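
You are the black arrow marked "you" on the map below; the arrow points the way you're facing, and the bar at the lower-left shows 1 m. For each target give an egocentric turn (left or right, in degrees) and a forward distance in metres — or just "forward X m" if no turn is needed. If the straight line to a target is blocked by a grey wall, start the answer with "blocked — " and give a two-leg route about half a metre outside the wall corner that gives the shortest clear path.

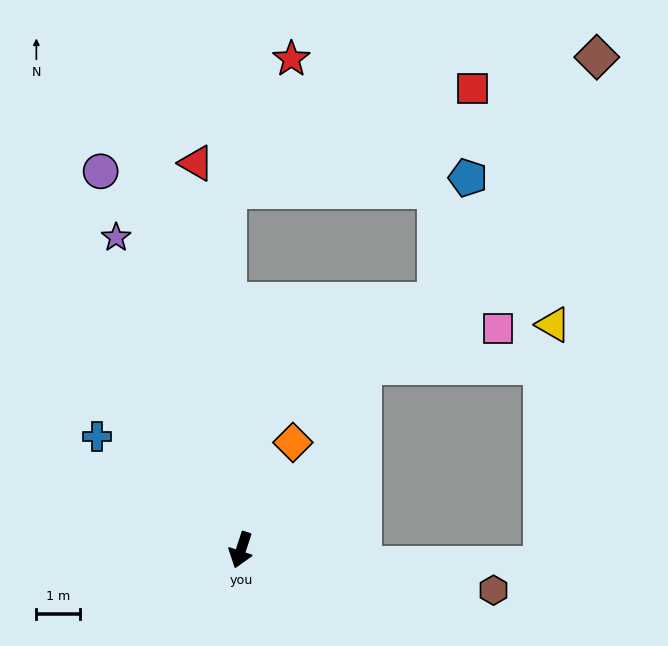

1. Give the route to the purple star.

turn right 140°, forward 7.7 m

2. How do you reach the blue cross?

turn right 110°, forward 4.2 m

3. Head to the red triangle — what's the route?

turn right 155°, forward 8.9 m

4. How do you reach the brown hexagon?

turn left 99°, forward 5.8 m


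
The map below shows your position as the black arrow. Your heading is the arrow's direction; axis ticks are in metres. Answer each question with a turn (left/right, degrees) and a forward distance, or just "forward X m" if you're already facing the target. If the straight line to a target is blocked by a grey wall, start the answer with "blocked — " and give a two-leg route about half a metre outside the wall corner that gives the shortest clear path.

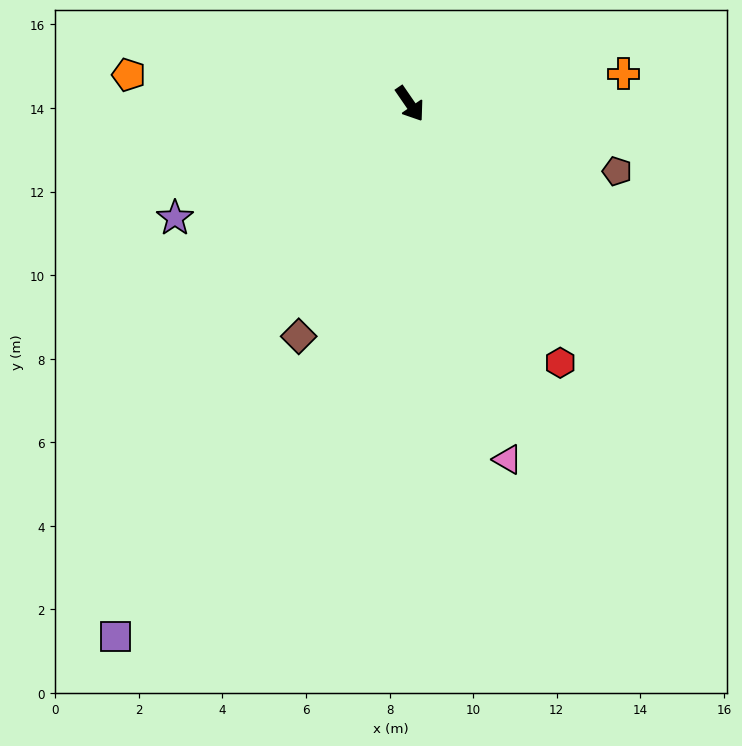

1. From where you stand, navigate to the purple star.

turn right 99°, forward 6.3 m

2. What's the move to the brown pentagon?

turn left 37°, forward 5.2 m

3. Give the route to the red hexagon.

turn right 4°, forward 7.2 m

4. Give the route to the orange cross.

turn left 63°, forward 5.2 m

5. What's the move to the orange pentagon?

turn right 130°, forward 6.8 m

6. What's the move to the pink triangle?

turn right 19°, forward 8.8 m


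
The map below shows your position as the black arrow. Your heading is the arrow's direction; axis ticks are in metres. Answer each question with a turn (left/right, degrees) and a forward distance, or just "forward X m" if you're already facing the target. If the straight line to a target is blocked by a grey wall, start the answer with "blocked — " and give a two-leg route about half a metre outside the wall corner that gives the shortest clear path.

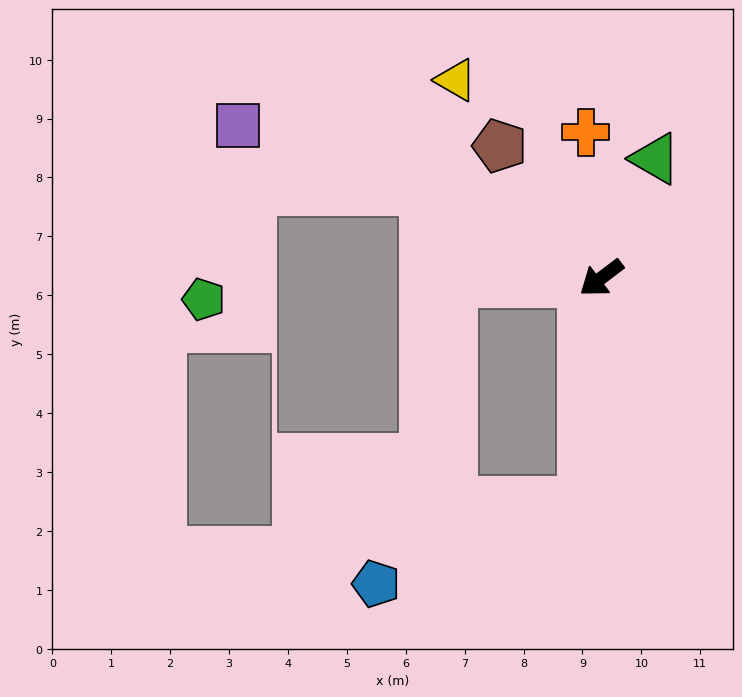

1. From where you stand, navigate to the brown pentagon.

turn right 90°, forward 2.8 m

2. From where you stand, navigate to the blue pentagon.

blocked — turn left 48°, forward 3.8 m, then turn right 63°, forward 3.8 m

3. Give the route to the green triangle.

turn right 151°, forward 2.2 m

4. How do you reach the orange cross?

turn right 121°, forward 2.5 m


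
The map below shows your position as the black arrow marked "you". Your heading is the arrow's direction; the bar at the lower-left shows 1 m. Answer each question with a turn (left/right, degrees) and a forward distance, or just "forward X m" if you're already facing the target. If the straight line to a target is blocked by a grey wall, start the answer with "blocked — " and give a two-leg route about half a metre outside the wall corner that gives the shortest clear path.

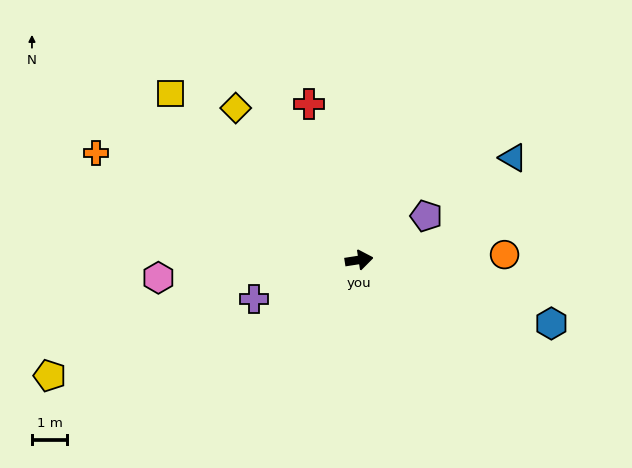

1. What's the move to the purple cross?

turn right 168°, forward 3.2 m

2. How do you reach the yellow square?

turn left 130°, forward 7.1 m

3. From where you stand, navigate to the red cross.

turn left 99°, forward 4.6 m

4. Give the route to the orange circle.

turn right 7°, forward 4.1 m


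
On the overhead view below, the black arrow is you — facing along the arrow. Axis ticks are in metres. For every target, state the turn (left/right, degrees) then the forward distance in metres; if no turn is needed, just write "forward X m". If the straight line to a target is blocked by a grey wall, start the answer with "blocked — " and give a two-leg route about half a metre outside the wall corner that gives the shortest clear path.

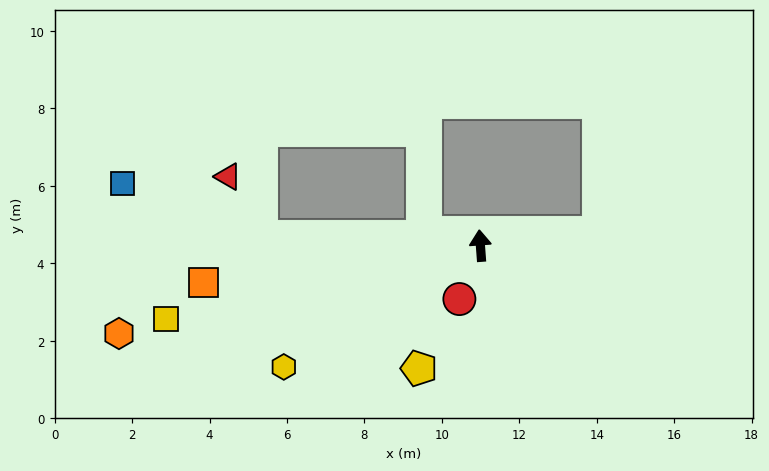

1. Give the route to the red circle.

turn left 154°, forward 1.5 m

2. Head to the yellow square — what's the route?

turn left 99°, forward 8.3 m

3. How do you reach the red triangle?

blocked — turn left 83°, forward 5.6 m, then turn right 58°, forward 1.8 m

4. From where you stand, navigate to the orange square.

turn left 93°, forward 7.2 m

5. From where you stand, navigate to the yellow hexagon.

turn left 117°, forward 6.0 m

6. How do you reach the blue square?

blocked — turn left 83°, forward 5.6 m, then turn right 18°, forward 3.9 m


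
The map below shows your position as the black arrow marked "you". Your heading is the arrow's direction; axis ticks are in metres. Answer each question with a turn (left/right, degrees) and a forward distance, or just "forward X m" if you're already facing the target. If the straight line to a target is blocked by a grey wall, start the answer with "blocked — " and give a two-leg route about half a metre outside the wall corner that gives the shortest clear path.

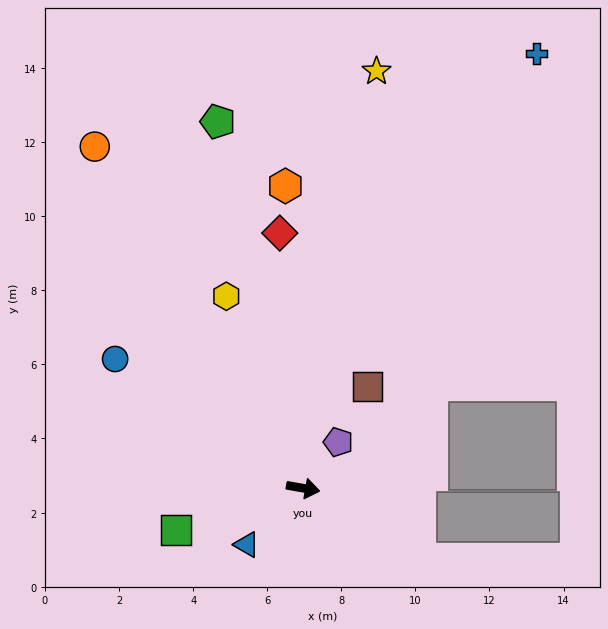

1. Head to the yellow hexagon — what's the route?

turn left 122°, forward 5.6 m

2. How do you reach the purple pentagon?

turn left 63°, forward 1.6 m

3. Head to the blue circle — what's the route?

turn left 156°, forward 6.2 m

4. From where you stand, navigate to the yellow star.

turn left 90°, forward 11.4 m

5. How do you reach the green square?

turn right 152°, forward 3.6 m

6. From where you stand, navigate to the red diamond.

turn left 105°, forward 6.9 m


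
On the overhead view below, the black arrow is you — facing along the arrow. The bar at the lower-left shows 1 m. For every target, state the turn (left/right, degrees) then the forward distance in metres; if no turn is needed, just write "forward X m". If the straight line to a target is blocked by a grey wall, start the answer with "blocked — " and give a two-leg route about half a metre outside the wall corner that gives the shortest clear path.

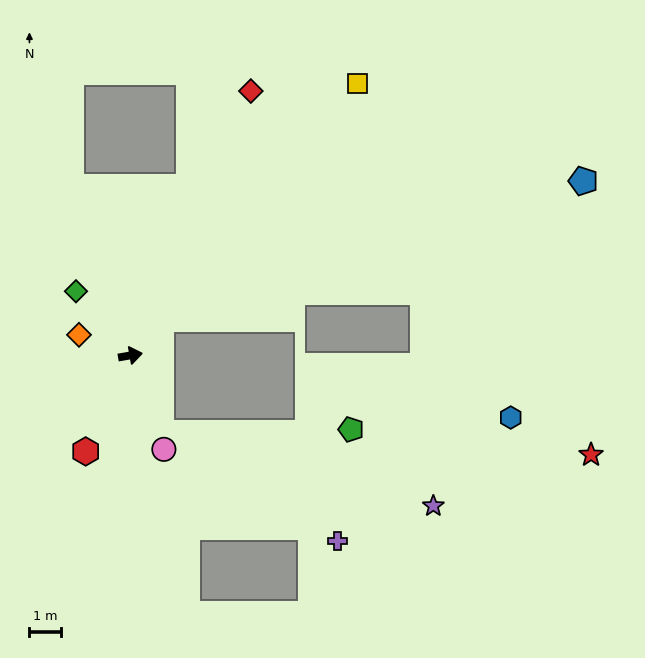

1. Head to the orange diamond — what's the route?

turn left 148°, forward 1.7 m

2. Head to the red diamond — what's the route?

turn left 56°, forward 9.1 m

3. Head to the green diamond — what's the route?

turn left 120°, forward 2.6 m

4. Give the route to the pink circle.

turn right 80°, forward 3.1 m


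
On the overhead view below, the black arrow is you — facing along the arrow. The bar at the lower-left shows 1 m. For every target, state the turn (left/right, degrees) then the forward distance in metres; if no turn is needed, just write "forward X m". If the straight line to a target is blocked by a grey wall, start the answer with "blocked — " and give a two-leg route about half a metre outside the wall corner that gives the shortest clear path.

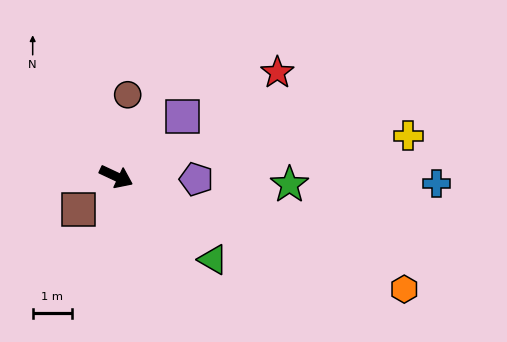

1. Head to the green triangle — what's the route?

turn right 16°, forward 3.2 m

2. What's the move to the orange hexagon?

turn left 4°, forward 7.9 m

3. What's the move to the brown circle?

turn left 107°, forward 2.1 m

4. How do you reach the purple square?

turn left 67°, forward 2.3 m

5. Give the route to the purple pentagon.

turn left 23°, forward 2.0 m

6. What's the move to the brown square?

turn right 114°, forward 1.3 m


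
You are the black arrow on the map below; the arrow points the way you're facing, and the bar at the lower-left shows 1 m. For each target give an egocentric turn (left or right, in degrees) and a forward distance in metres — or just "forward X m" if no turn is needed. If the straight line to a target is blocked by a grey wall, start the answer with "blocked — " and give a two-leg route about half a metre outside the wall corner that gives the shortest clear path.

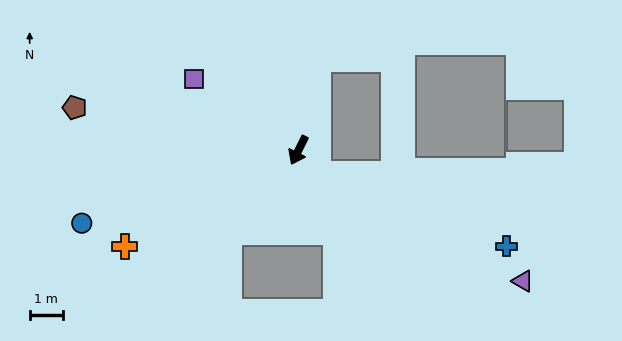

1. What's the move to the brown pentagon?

turn right 74°, forward 6.9 m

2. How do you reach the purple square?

turn right 98°, forward 3.8 m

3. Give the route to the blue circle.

turn right 45°, forward 6.9 m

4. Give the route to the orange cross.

turn right 35°, forward 6.0 m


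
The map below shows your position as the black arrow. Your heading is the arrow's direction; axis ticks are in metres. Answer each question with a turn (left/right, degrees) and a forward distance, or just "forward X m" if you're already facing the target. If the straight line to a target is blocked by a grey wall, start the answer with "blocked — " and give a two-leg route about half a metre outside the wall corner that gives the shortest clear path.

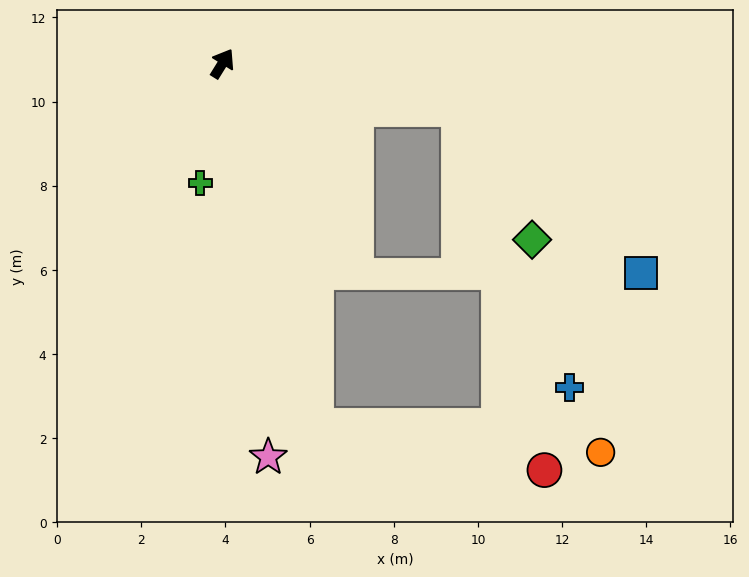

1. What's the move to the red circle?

blocked — turn right 134°, forward 8.9 m, then turn left 65°, forward 5.5 m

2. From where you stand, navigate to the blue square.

blocked — turn right 69°, forward 5.7 m, then turn right 31°, forward 5.8 m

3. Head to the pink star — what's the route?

turn right 142°, forward 9.4 m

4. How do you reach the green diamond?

blocked — turn right 69°, forward 5.7 m, then turn right 50°, forward 3.5 m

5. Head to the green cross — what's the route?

turn right 159°, forward 2.9 m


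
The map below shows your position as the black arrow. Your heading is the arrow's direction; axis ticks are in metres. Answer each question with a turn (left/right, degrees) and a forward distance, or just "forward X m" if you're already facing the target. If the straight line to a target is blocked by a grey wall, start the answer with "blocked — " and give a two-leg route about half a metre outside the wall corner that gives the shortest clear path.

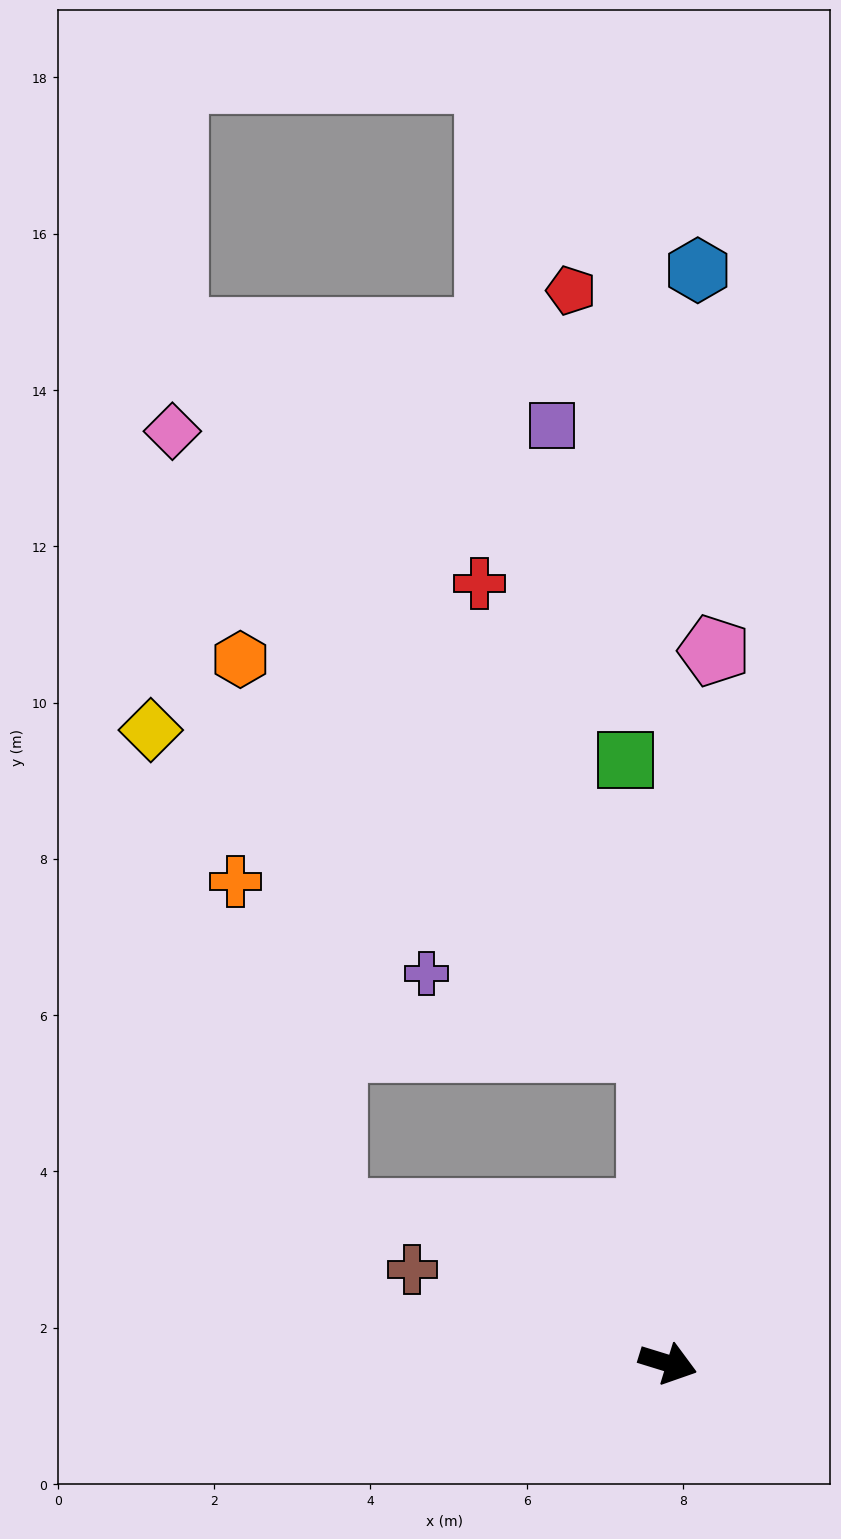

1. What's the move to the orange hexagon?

blocked — turn left 110°, forward 4.0 m, then turn left 44°, forward 7.2 m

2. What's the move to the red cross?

blocked — turn left 110°, forward 4.0 m, then turn left 17°, forward 6.3 m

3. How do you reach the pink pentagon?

turn left 103°, forward 9.1 m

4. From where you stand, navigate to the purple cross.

blocked — turn left 110°, forward 4.0 m, then turn left 69°, forward 3.0 m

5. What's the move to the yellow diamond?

blocked — turn left 110°, forward 4.0 m, then turn left 55°, forward 7.6 m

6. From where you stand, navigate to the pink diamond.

blocked — turn left 110°, forward 4.0 m, then turn left 35°, forward 10.0 m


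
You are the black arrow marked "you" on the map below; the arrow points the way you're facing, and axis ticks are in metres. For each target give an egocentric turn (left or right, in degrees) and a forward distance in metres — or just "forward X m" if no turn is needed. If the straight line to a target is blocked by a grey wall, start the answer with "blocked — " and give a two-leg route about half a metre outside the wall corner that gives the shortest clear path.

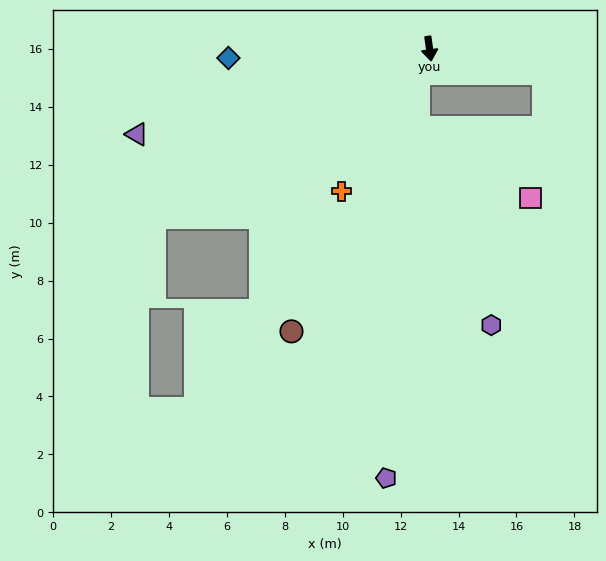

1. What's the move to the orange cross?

turn right 39°, forward 5.8 m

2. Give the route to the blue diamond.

turn right 95°, forward 6.9 m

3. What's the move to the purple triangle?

turn right 81°, forward 10.5 m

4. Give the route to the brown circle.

turn right 34°, forward 10.9 m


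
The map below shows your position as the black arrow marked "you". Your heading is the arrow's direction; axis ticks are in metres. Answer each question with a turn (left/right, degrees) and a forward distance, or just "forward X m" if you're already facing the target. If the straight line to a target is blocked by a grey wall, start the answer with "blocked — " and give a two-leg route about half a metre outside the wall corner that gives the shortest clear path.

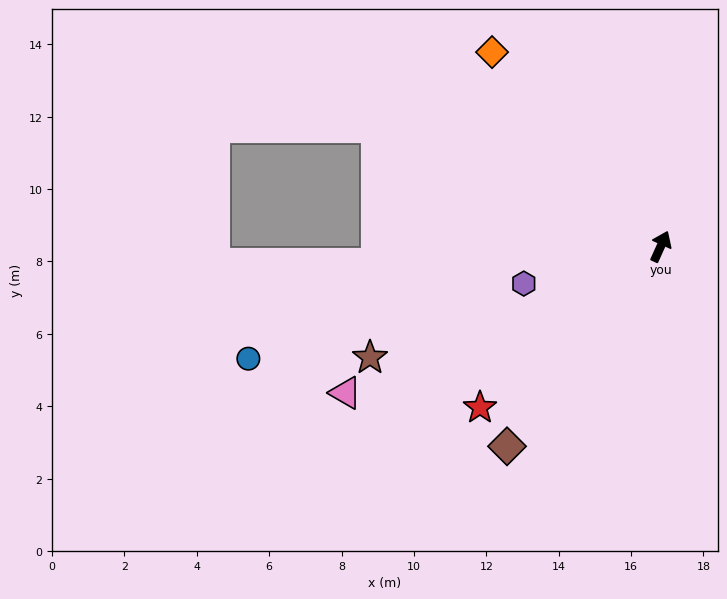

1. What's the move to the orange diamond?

turn left 65°, forward 7.1 m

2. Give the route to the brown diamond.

turn left 167°, forward 7.0 m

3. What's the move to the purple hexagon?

turn left 129°, forward 3.9 m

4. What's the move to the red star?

turn left 156°, forward 6.7 m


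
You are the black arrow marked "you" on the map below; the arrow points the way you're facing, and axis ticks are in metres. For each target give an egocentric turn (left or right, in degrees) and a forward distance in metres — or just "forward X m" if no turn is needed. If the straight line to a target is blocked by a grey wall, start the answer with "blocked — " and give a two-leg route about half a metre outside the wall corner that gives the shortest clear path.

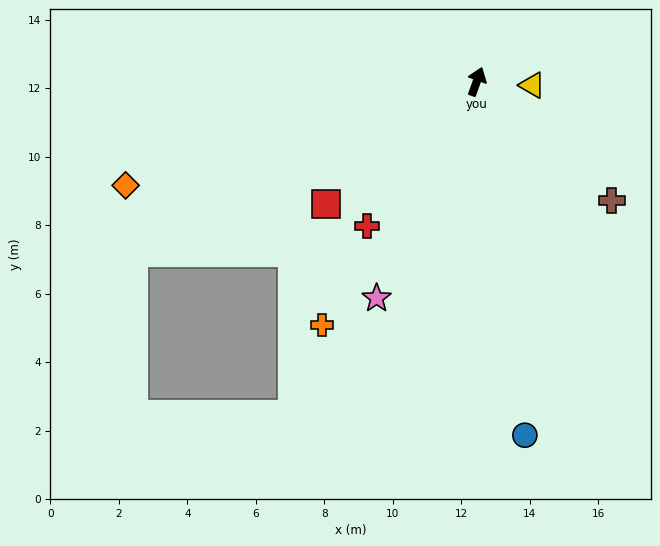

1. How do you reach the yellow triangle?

turn right 74°, forward 1.6 m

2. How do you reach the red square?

turn left 149°, forward 5.7 m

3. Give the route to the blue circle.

turn right 153°, forward 10.4 m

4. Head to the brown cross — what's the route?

turn right 112°, forward 5.3 m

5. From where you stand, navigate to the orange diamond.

turn left 126°, forward 10.7 m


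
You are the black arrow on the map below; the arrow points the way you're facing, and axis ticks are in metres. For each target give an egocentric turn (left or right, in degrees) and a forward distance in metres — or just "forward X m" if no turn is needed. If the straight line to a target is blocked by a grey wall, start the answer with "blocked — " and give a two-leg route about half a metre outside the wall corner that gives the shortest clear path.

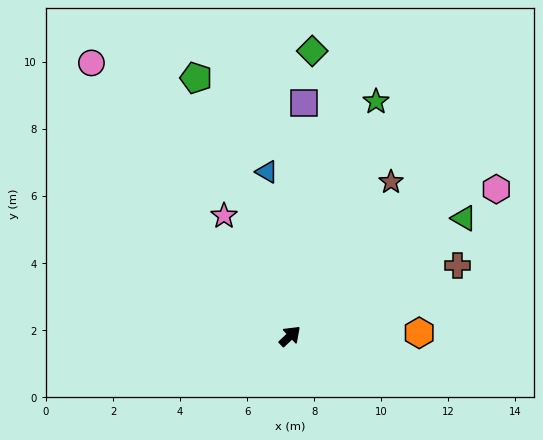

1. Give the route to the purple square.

turn left 43°, forward 7.0 m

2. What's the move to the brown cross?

turn right 20°, forward 5.4 m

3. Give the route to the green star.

turn left 27°, forward 7.4 m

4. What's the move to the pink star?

turn left 75°, forward 4.1 m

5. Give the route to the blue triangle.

turn left 55°, forward 4.9 m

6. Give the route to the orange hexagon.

turn right 42°, forward 3.9 m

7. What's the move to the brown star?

turn left 13°, forward 5.5 m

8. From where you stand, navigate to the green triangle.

turn right 9°, forward 6.3 m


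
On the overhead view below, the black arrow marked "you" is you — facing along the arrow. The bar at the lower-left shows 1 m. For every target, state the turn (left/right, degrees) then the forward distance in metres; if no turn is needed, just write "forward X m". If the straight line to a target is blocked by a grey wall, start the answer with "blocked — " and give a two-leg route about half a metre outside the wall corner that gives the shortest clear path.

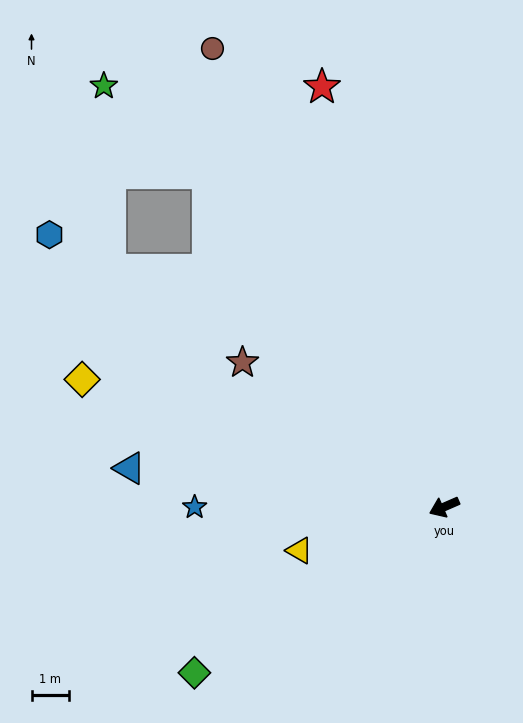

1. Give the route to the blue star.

turn right 23°, forward 6.7 m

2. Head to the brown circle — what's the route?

turn right 87°, forward 13.8 m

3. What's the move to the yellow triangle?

turn right 7°, forward 4.1 m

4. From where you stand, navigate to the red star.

turn right 97°, forward 11.8 m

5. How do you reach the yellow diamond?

turn right 43°, forward 10.3 m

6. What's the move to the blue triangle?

turn right 31°, forward 8.5 m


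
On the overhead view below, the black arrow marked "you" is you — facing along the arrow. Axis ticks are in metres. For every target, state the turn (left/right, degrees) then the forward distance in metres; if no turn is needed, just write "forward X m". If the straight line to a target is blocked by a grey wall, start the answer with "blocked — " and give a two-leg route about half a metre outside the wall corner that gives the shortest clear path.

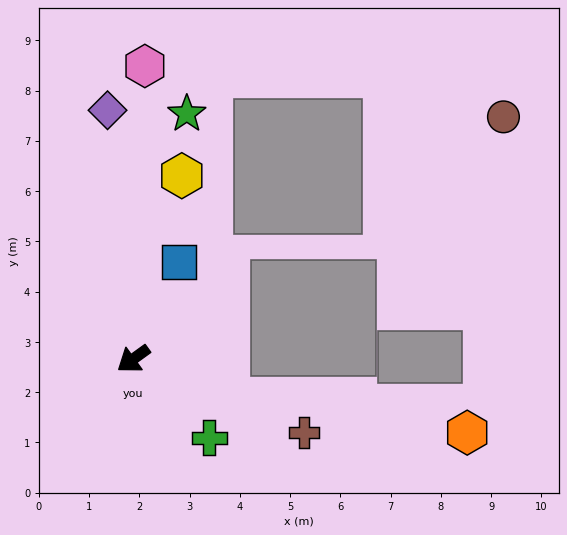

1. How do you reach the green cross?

turn left 98°, forward 2.2 m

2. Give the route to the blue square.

turn right 151°, forward 2.1 m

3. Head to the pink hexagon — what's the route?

turn right 128°, forward 5.8 m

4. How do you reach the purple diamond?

turn right 120°, forward 5.0 m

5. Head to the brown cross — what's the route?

turn left 121°, forward 3.7 m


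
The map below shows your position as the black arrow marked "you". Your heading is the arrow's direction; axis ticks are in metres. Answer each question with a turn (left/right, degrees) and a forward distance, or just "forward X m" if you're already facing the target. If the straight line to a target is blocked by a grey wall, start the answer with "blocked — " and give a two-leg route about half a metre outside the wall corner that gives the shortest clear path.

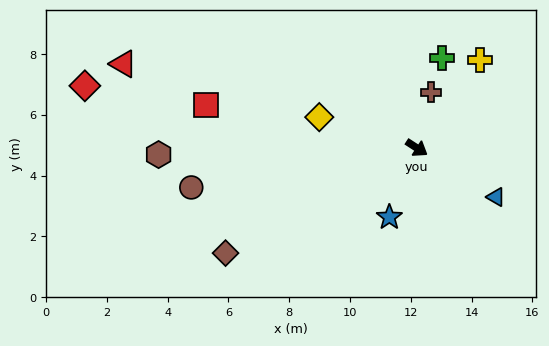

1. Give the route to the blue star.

turn right 79°, forward 2.5 m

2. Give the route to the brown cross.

turn left 109°, forward 1.9 m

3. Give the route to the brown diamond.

turn right 118°, forward 7.2 m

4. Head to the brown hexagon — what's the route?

turn right 146°, forward 8.5 m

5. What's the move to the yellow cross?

turn left 87°, forward 3.5 m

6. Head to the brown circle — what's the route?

turn right 137°, forward 7.5 m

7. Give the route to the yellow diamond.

turn right 165°, forward 3.4 m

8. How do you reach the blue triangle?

forward 3.1 m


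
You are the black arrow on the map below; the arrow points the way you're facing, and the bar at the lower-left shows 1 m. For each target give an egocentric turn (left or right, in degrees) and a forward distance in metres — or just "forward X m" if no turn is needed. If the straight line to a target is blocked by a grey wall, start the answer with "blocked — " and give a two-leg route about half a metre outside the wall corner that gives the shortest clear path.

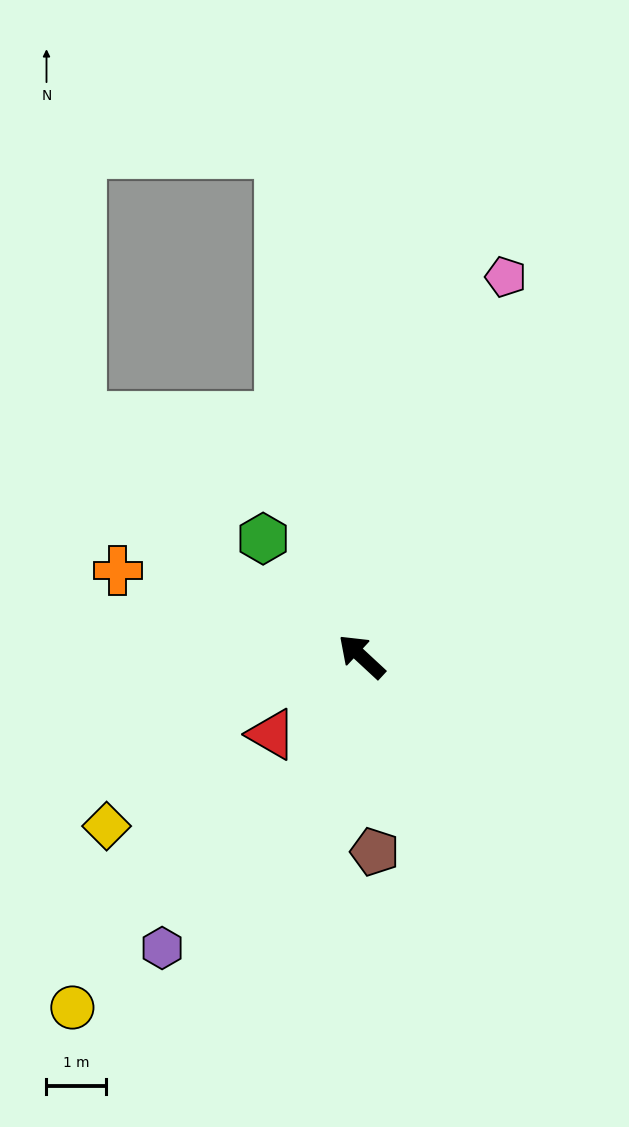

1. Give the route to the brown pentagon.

turn left 137°, forward 3.3 m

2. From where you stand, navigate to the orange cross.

turn left 23°, forward 4.4 m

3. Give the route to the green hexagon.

turn right 7°, forward 2.6 m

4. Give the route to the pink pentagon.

turn right 68°, forward 6.9 m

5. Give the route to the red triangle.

turn left 84°, forward 2.0 m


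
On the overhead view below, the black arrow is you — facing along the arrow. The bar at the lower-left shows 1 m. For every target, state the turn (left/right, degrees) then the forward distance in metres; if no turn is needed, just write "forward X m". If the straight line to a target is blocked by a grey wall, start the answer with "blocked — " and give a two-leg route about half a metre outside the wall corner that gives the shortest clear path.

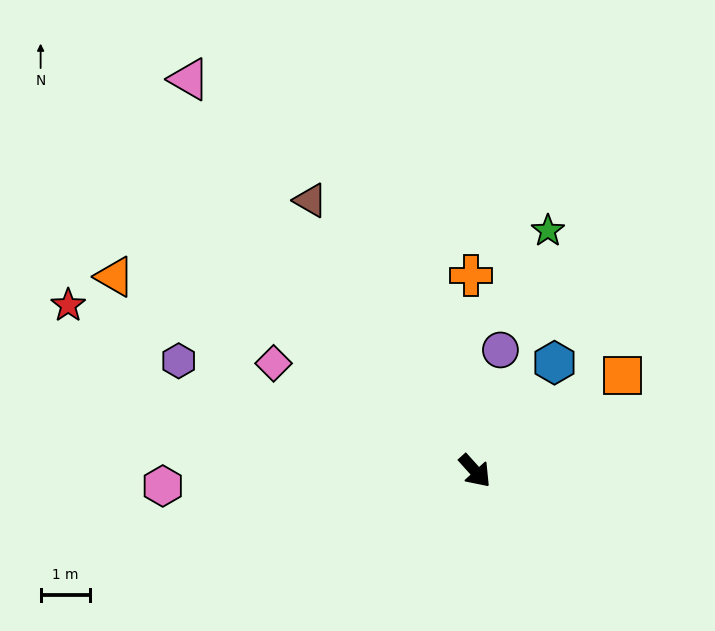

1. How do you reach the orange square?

turn left 81°, forward 3.5 m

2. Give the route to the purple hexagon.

turn right 152°, forward 6.4 m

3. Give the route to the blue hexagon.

turn left 102°, forward 2.7 m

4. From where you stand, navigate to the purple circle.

turn left 126°, forward 2.5 m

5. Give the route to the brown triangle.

turn left 169°, forward 6.4 m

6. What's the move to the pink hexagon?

turn right 129°, forward 6.3 m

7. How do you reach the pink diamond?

turn right 160°, forward 4.6 m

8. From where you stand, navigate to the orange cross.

turn left 139°, forward 3.9 m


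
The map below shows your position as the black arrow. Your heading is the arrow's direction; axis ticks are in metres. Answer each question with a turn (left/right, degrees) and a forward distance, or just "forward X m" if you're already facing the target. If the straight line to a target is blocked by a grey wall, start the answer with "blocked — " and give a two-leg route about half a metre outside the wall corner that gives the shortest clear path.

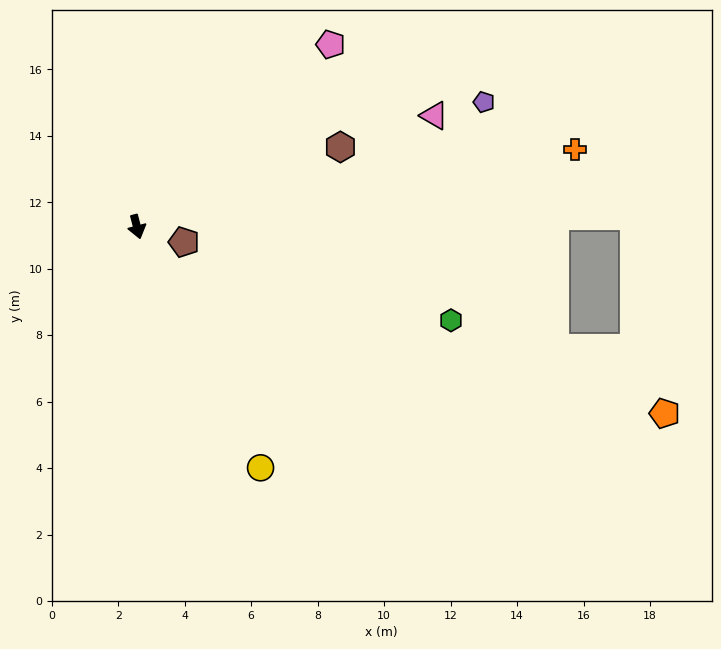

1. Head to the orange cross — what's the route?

turn left 85°, forward 13.4 m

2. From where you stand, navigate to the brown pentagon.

turn left 57°, forward 1.5 m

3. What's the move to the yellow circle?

turn left 13°, forward 8.1 m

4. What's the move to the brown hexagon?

turn left 97°, forward 6.6 m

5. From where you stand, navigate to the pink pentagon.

turn left 119°, forward 8.0 m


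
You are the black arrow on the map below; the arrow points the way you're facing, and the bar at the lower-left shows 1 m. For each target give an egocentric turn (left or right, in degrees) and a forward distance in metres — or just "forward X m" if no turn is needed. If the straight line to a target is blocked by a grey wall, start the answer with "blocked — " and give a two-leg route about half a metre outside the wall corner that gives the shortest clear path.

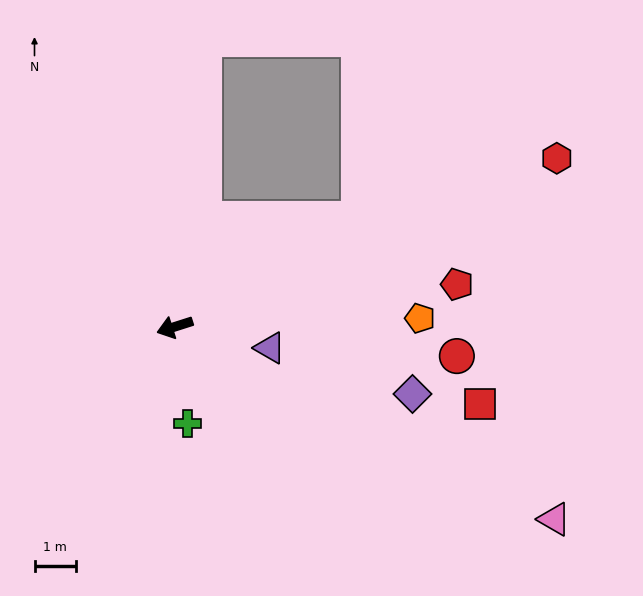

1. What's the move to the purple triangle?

turn left 150°, forward 2.4 m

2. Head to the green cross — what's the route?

turn left 80°, forward 2.4 m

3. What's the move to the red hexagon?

turn right 174°, forward 10.2 m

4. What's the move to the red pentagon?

turn left 171°, forward 7.0 m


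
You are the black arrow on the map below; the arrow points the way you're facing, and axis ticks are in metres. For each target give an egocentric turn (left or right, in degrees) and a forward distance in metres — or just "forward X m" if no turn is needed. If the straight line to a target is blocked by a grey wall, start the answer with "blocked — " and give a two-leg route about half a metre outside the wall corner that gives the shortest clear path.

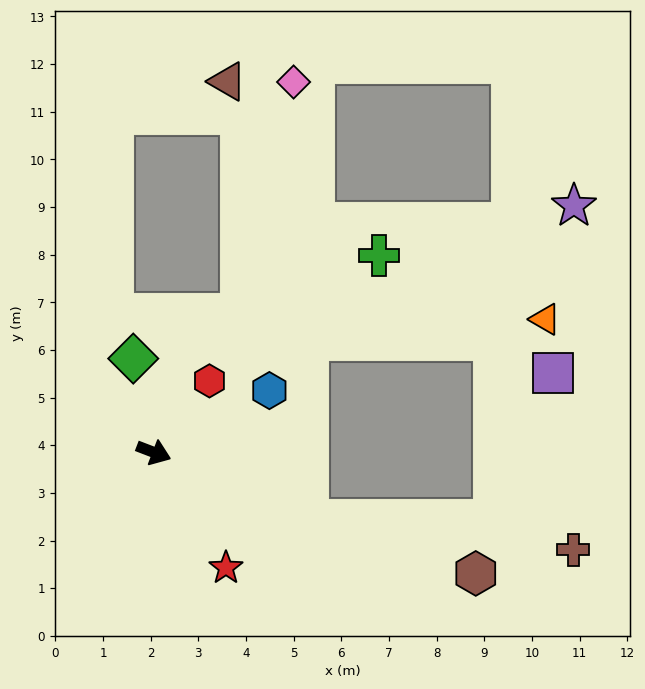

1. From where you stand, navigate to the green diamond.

turn left 123°, forward 2.0 m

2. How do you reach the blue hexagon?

turn left 49°, forward 2.8 m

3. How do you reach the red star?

turn right 37°, forward 2.9 m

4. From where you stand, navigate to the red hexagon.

turn left 73°, forward 1.9 m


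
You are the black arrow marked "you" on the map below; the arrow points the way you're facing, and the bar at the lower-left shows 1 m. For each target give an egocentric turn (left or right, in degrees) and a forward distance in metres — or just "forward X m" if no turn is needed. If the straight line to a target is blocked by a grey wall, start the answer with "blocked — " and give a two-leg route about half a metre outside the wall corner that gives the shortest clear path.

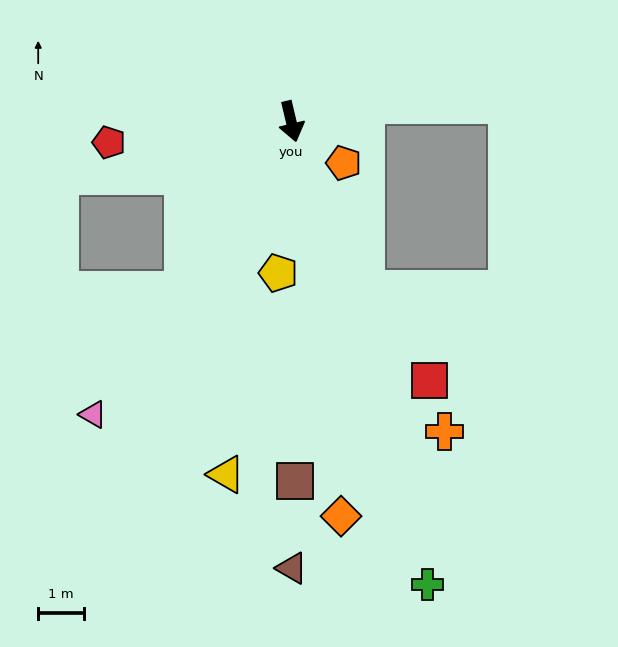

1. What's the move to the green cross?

turn left 3°, forward 10.5 m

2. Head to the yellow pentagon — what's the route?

turn right 18°, forward 3.3 m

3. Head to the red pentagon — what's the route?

turn right 97°, forward 4.0 m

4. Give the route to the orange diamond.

turn right 6°, forward 8.6 m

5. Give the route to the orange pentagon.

turn left 38°, forward 1.5 m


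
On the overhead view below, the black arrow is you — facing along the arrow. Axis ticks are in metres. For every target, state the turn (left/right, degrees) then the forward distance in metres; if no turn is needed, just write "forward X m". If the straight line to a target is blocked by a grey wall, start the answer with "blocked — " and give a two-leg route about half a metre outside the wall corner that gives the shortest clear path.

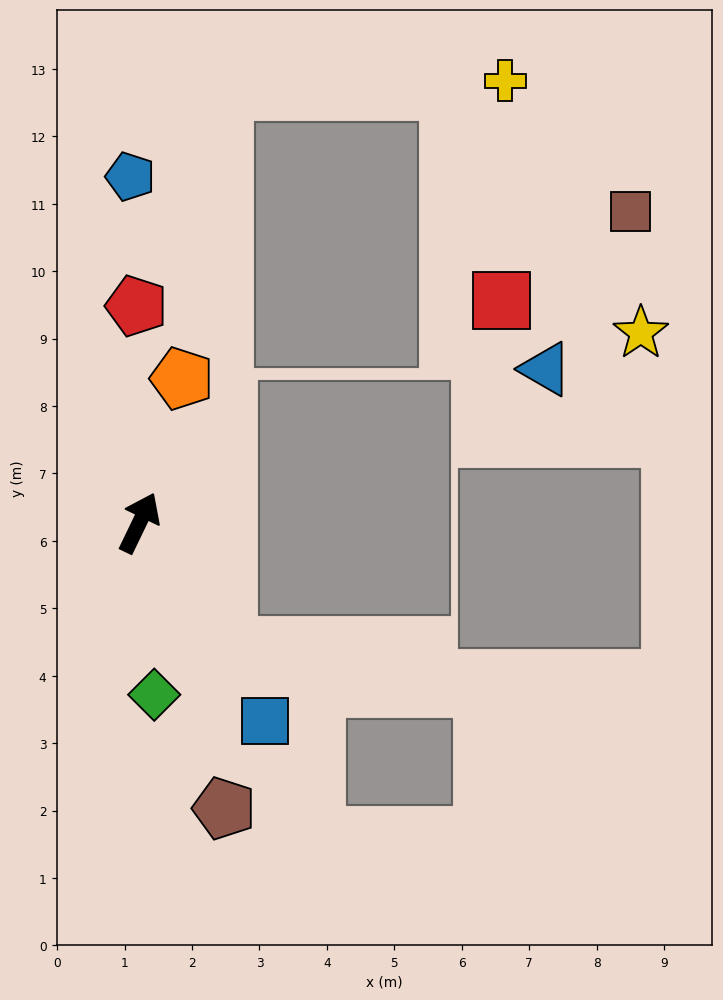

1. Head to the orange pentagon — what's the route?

turn left 9°, forward 2.2 m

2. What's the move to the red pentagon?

turn left 27°, forward 3.2 m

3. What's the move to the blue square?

turn right 122°, forward 3.5 m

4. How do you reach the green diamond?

turn right 149°, forward 2.6 m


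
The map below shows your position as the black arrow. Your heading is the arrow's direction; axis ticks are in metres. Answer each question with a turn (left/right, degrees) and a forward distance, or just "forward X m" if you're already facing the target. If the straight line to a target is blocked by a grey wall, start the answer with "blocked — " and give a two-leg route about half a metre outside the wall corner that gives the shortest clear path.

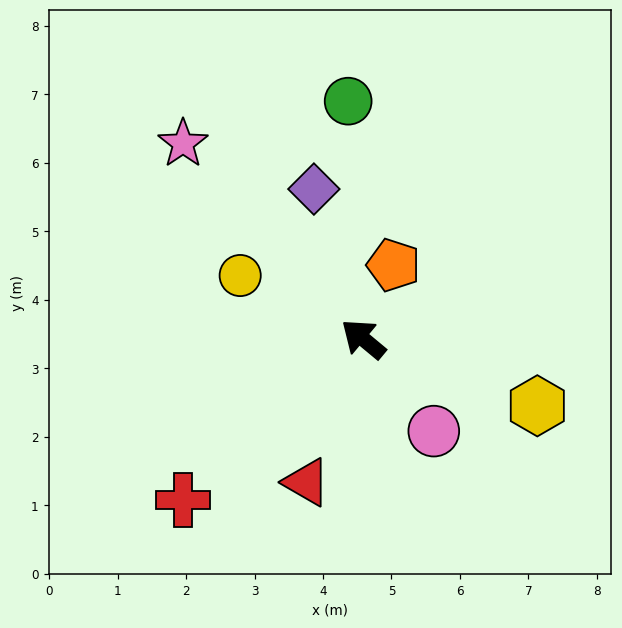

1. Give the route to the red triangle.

turn left 108°, forward 2.3 m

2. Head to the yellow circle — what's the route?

turn left 12°, forward 2.0 m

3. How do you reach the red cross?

turn left 82°, forward 3.5 m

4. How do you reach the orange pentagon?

turn right 73°, forward 1.2 m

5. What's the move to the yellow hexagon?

turn right 161°, forward 2.7 m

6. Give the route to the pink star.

turn right 8°, forward 3.9 m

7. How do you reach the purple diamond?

turn right 32°, forward 2.3 m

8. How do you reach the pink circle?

turn left 167°, forward 1.7 m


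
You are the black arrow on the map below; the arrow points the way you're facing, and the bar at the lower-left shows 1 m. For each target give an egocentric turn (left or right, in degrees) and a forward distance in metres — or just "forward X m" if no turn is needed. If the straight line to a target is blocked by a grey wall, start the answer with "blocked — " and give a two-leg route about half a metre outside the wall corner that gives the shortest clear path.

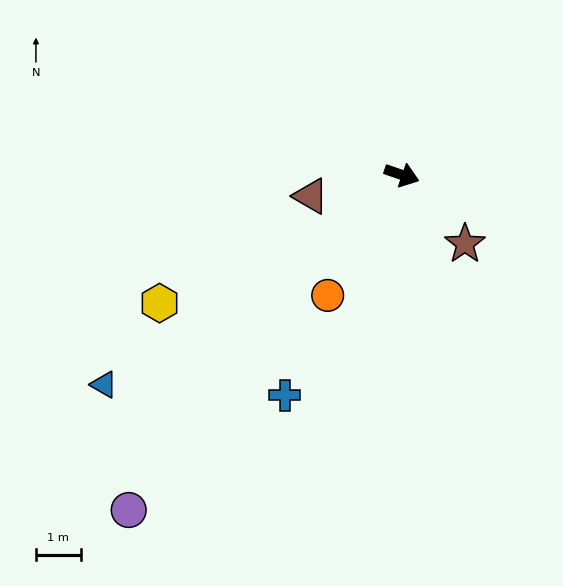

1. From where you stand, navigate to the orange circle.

turn right 103°, forward 3.2 m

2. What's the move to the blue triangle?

turn right 126°, forward 8.2 m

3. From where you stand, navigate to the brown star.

turn right 28°, forward 2.1 m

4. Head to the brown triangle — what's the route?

turn right 148°, forward 2.1 m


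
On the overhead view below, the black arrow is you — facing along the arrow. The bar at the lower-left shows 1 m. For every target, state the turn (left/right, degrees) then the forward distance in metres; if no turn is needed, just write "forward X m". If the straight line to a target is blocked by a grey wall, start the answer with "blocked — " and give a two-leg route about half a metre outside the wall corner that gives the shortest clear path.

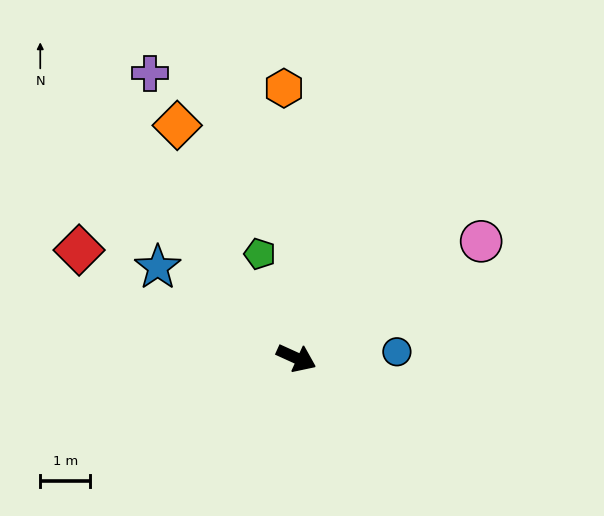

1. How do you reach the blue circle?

turn left 28°, forward 2.0 m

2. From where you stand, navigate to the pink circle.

turn left 57°, forward 4.4 m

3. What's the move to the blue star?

turn left 171°, forward 3.3 m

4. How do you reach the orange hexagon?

turn left 117°, forward 5.4 m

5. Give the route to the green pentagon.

turn left 134°, forward 2.2 m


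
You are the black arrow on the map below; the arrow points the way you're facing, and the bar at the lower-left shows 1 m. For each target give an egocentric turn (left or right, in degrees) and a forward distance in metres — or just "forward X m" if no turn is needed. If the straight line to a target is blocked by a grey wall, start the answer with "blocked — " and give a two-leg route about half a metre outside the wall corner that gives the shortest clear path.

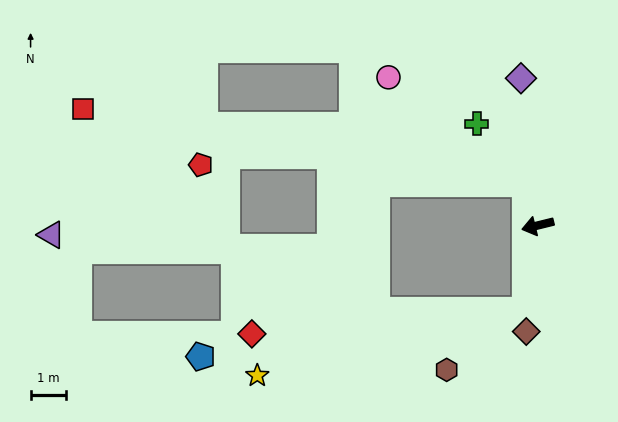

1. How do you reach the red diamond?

blocked — turn left 69°, forward 2.5 m, then turn right 78°, forward 7.8 m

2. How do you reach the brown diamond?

turn left 70°, forward 3.0 m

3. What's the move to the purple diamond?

turn right 97°, forward 4.2 m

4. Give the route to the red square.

blocked — turn right 90°, forward 1.3 m, then turn left 67°, forward 12.7 m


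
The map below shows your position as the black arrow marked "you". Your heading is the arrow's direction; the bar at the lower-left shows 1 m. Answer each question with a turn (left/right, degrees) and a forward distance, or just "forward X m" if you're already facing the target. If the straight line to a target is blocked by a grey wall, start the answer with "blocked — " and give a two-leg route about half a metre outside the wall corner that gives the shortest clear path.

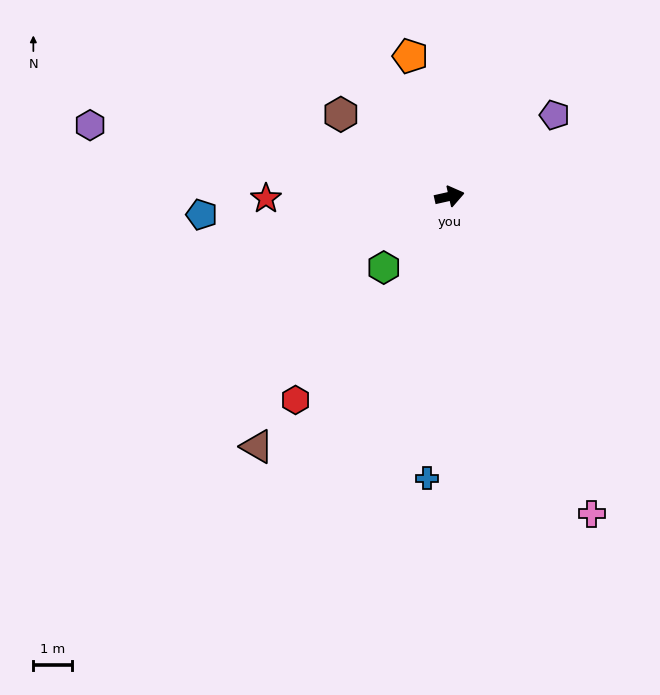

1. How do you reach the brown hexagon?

turn left 130°, forward 3.6 m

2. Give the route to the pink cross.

turn right 78°, forward 9.1 m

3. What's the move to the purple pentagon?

turn left 25°, forward 3.5 m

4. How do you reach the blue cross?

turn right 107°, forward 7.4 m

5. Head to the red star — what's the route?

turn left 168°, forward 4.8 m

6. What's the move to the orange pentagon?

turn left 93°, forward 3.8 m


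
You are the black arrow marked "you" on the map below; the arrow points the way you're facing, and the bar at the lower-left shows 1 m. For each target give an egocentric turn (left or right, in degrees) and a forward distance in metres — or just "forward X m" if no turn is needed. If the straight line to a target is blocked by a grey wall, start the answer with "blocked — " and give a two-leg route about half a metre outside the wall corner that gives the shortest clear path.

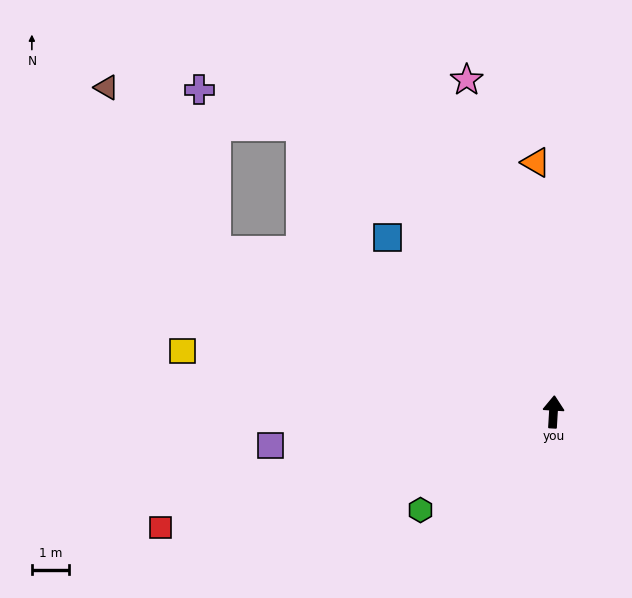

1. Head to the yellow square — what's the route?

turn left 84°, forward 10.2 m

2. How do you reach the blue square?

turn left 47°, forward 6.5 m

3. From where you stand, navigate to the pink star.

turn left 18°, forward 9.3 m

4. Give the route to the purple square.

turn left 100°, forward 7.7 m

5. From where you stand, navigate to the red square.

turn left 110°, forward 11.1 m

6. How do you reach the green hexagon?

turn left 130°, forward 4.5 m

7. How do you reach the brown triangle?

blocked — turn left 68°, forward 10.1 m, then turn right 31°, forward 5.3 m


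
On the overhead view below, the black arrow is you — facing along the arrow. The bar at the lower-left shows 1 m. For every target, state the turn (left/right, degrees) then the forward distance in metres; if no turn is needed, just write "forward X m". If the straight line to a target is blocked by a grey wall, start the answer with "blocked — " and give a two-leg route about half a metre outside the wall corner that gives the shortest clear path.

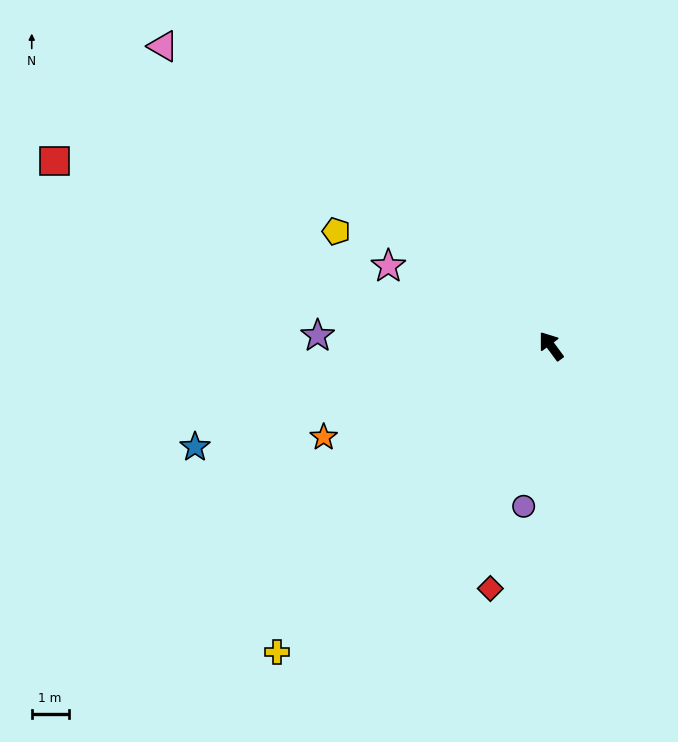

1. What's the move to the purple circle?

turn left 134°, forward 4.4 m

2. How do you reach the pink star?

turn left 27°, forward 4.9 m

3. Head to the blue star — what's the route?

turn left 69°, forward 10.1 m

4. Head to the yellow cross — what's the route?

turn left 102°, forward 11.2 m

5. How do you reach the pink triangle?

turn left 16°, forward 13.3 m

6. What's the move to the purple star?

turn left 51°, forward 6.3 m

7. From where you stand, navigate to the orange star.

turn left 75°, forward 6.7 m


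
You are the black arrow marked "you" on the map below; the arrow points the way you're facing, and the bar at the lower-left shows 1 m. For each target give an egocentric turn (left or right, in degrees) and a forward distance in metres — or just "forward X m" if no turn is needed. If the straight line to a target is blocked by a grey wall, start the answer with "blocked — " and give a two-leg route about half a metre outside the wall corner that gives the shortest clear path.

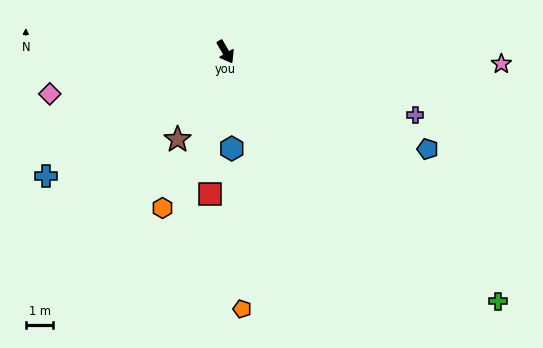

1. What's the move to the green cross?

turn left 17°, forward 13.4 m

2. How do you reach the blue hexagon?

turn right 27°, forward 3.5 m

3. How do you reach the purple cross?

turn left 41°, forward 7.2 m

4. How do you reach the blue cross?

turn right 86°, forward 7.9 m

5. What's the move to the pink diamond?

turn right 107°, forward 6.5 m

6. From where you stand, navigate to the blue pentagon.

turn left 34°, forward 8.1 m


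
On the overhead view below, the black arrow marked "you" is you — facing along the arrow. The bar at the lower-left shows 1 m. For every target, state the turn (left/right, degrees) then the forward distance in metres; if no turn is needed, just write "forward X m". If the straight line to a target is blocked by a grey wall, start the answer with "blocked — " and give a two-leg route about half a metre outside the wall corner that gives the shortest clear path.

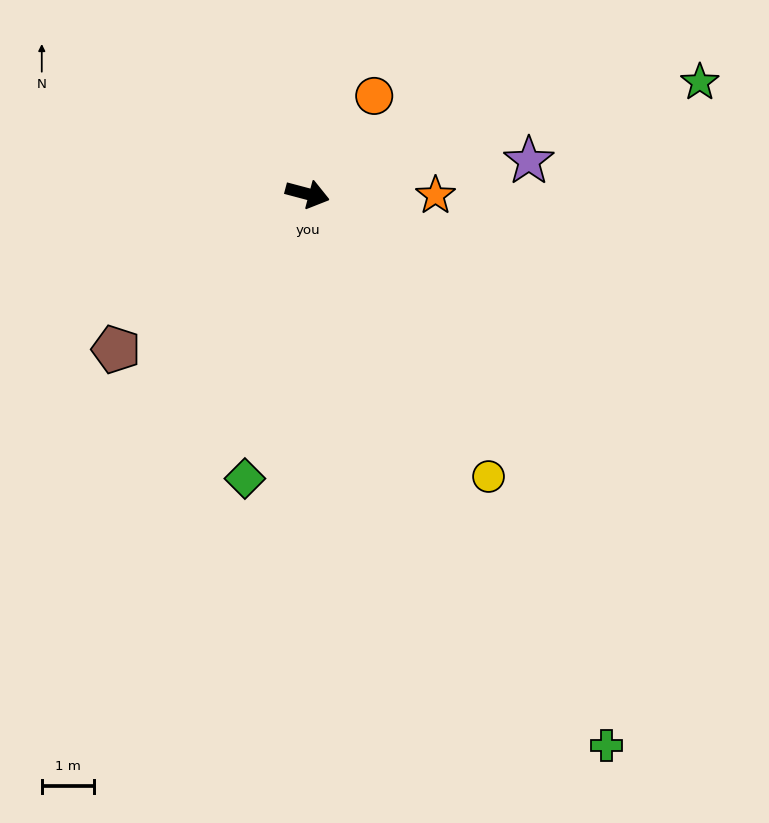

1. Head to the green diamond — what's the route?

turn right 88°, forward 5.6 m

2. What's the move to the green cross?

turn right 47°, forward 12.1 m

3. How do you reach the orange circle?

turn left 71°, forward 2.3 m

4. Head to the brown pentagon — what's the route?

turn right 126°, forward 4.8 m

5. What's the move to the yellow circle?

turn right 42°, forward 6.5 m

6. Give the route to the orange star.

turn left 14°, forward 2.5 m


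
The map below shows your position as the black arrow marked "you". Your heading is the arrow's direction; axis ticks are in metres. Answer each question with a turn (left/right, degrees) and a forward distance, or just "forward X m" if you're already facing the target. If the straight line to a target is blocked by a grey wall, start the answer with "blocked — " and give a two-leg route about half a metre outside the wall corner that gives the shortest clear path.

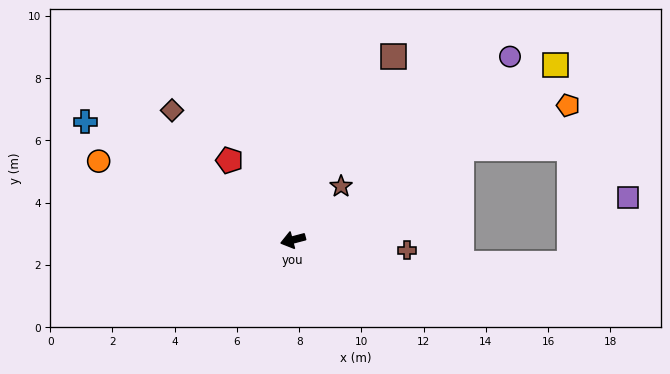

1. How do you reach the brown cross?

turn left 160°, forward 3.7 m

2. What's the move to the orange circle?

turn right 37°, forward 6.7 m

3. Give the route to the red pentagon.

turn right 66°, forward 3.3 m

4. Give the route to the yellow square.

turn right 161°, forward 10.1 m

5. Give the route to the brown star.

turn right 147°, forward 2.3 m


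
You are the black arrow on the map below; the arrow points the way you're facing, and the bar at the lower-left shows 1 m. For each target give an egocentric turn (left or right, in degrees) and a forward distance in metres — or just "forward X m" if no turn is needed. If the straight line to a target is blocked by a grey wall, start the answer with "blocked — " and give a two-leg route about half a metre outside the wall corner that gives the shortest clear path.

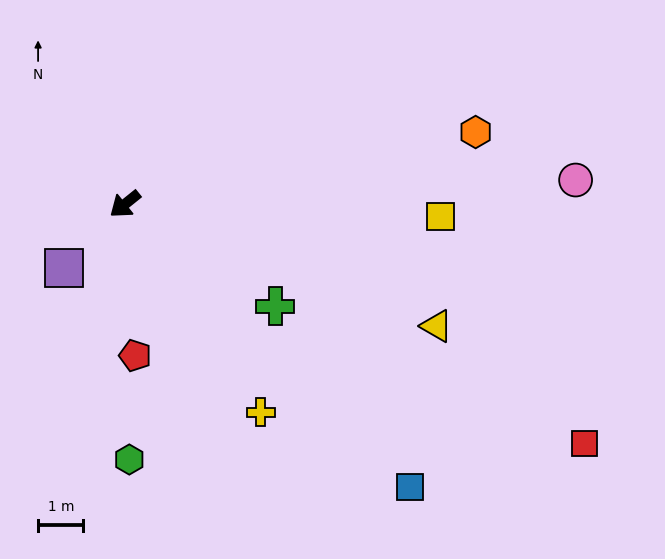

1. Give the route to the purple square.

turn left 8°, forward 2.0 m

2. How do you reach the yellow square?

turn left 139°, forward 7.0 m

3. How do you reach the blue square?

turn left 96°, forward 8.9 m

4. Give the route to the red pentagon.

turn left 55°, forward 3.3 m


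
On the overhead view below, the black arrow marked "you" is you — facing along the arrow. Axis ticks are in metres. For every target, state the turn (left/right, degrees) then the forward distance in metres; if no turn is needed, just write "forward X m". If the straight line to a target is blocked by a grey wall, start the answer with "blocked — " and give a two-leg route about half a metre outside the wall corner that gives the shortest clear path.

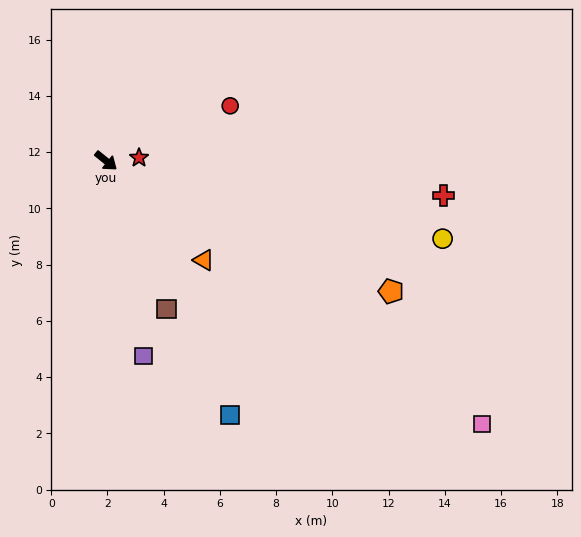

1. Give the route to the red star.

turn left 44°, forward 1.2 m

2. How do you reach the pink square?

turn left 4°, forward 16.3 m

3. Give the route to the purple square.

turn right 40°, forward 7.1 m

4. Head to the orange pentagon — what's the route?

turn left 14°, forward 11.2 m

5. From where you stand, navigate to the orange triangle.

turn right 7°, forward 5.0 m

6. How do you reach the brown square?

turn right 29°, forward 5.7 m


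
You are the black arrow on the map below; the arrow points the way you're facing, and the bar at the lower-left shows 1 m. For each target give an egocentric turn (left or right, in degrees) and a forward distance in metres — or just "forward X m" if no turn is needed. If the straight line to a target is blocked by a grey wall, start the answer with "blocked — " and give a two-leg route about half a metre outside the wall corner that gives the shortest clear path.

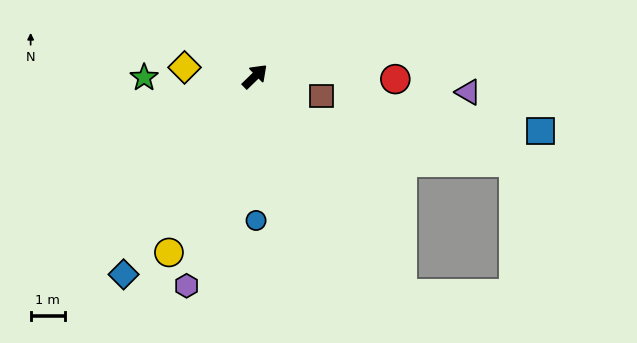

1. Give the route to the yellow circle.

turn right 160°, forward 5.8 m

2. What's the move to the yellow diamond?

turn left 129°, forward 2.1 m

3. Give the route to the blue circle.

turn right 134°, forward 4.2 m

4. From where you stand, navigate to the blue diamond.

turn right 168°, forward 7.0 m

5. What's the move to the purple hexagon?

turn right 152°, forward 6.5 m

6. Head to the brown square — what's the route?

turn right 60°, forward 2.0 m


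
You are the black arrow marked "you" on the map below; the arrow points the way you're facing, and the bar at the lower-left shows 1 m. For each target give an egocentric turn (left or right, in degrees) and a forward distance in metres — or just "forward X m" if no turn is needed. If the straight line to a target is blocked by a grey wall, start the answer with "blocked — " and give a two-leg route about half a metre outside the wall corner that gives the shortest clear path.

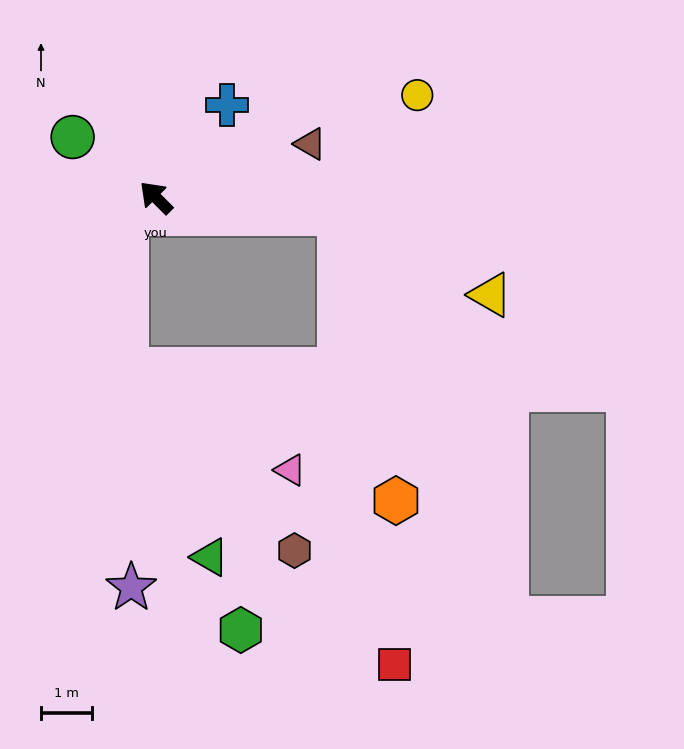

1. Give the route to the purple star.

blocked — turn left 75°, forward 0.6 m, then turn left 61°, forward 7.3 m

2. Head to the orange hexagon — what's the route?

blocked — turn right 140°, forward 3.6 m, then turn right 74°, forward 5.7 m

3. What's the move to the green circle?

turn left 9°, forward 2.0 m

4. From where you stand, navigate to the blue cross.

turn right 83°, forward 2.3 m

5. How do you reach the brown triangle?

turn right 116°, forward 3.2 m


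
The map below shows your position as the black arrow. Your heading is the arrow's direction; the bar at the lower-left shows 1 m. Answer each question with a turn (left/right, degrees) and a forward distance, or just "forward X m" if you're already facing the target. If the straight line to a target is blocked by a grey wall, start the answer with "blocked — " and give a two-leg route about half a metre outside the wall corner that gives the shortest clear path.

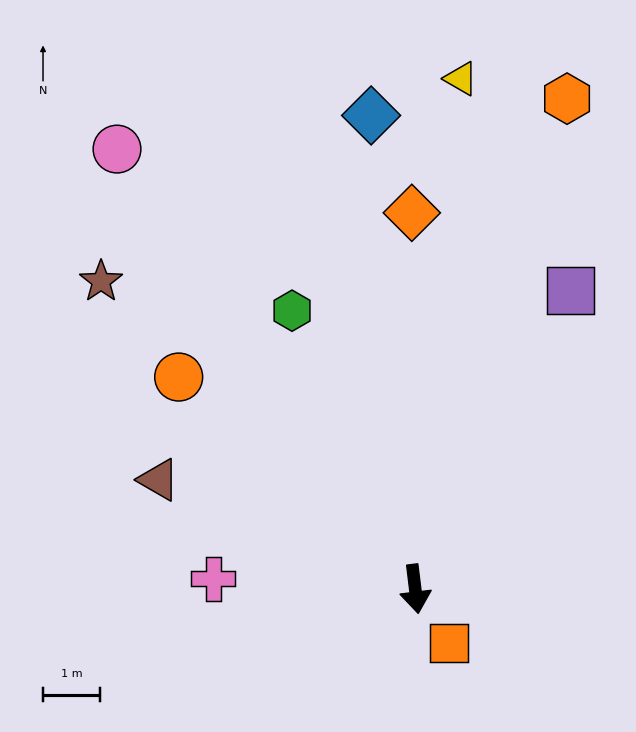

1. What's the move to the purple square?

turn left 146°, forward 5.9 m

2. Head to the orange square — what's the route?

turn left 25°, forward 1.1 m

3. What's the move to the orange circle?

turn right 139°, forward 5.6 m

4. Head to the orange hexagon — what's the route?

turn left 156°, forward 9.1 m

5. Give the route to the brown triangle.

turn right 120°, forward 4.9 m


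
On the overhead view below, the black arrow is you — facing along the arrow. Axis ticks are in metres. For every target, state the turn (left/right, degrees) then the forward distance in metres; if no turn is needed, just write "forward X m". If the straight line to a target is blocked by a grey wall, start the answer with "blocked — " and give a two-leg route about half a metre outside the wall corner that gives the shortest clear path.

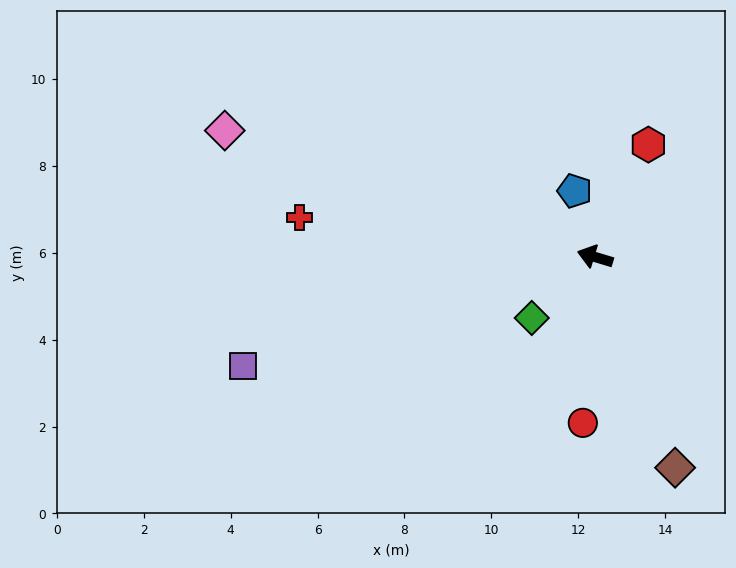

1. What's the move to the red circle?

turn left 103°, forward 3.8 m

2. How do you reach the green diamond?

turn left 61°, forward 2.0 m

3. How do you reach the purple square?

turn left 34°, forward 8.5 m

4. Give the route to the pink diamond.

turn right 2°, forward 9.0 m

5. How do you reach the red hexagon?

turn right 99°, forward 2.9 m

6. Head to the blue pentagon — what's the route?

turn right 56°, forward 1.6 m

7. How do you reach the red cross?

turn left 9°, forward 6.9 m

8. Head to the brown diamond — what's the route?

turn left 128°, forward 5.2 m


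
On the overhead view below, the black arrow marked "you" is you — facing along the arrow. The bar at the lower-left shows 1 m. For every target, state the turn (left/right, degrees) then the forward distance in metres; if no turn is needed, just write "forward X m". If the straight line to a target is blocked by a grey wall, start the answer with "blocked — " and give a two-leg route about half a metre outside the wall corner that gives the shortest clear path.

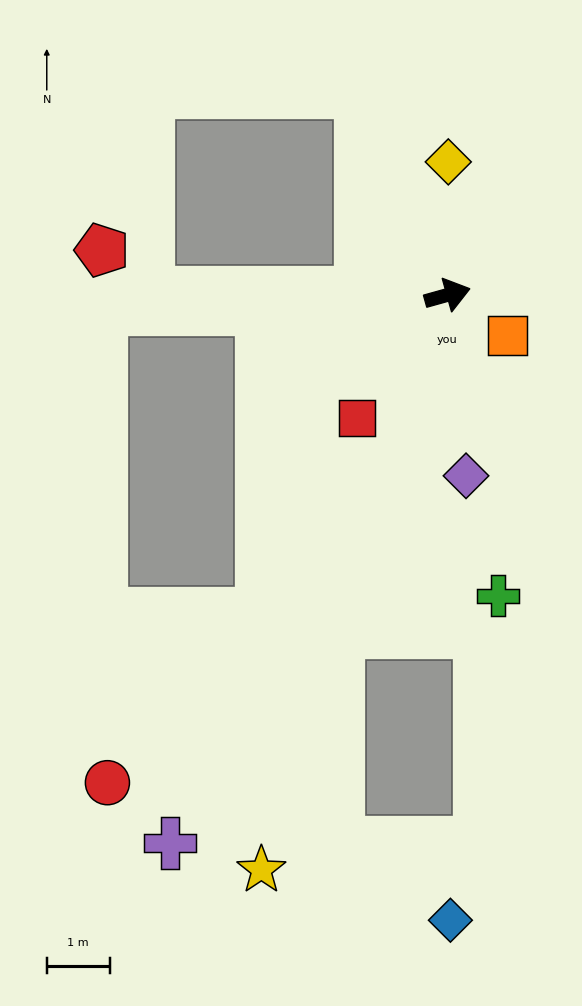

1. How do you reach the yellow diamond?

turn left 74°, forward 2.1 m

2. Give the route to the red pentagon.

blocked — turn left 164°, forward 4.8 m, then turn right 43°, forward 1.0 m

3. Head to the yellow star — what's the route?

turn right 124°, forward 9.6 m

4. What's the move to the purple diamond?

turn right 100°, forward 2.9 m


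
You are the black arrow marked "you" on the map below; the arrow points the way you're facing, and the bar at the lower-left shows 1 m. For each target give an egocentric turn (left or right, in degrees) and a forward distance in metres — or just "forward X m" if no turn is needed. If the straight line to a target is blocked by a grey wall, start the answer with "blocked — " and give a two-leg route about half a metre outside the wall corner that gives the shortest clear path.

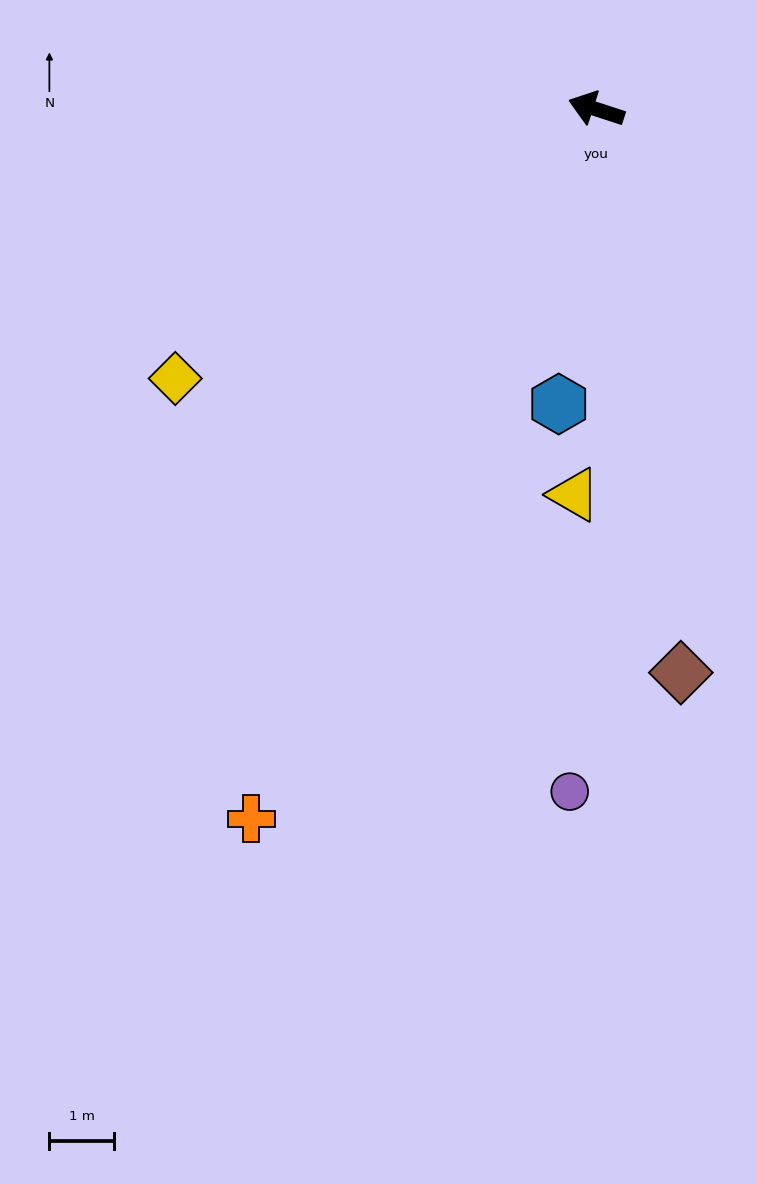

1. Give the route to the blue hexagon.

turn left 101°, forward 4.6 m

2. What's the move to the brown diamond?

turn left 117°, forward 8.8 m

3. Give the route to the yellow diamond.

turn left 51°, forward 7.8 m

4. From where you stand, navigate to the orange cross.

turn left 82°, forward 12.3 m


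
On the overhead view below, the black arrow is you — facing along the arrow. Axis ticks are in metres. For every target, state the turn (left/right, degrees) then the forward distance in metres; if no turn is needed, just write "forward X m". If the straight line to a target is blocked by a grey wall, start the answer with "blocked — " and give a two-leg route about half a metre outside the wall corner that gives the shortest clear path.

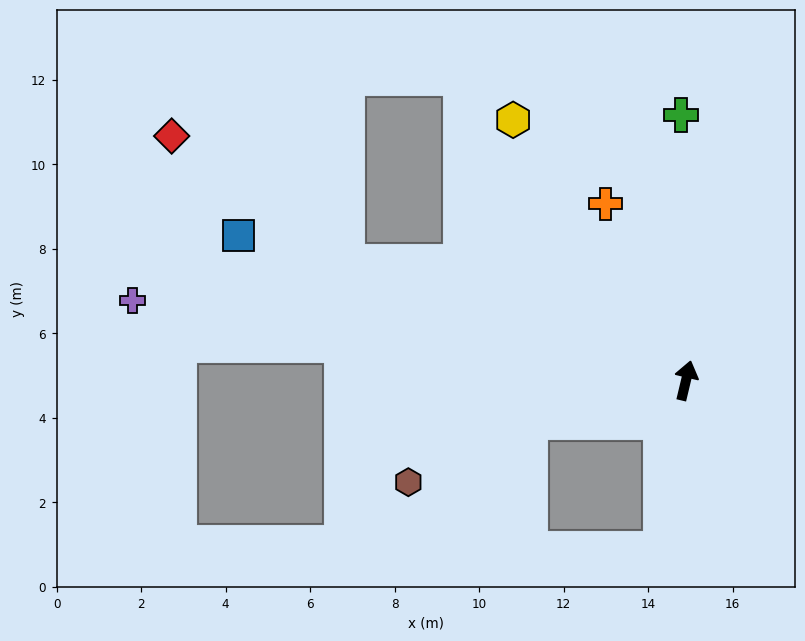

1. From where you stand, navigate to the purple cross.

turn left 95°, forward 13.2 m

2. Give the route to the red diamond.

blocked — turn left 84°, forward 8.5 m, then turn right 16°, forward 5.1 m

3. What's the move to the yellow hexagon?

turn left 47°, forward 7.4 m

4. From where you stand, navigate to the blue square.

turn left 85°, forward 11.1 m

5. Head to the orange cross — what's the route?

turn left 38°, forward 4.6 m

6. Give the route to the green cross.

turn left 14°, forward 6.3 m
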